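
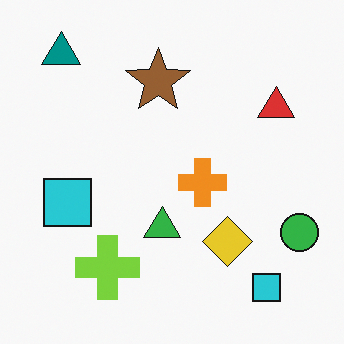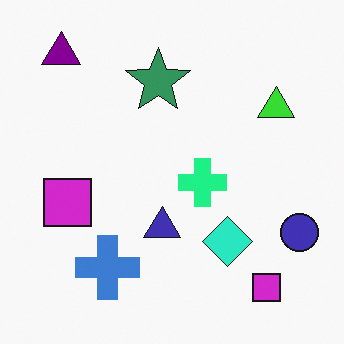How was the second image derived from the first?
The transformation is: hue-shifted noticeably.

Every shape's color has rotated by the same amount around the hue wheel — a uniform hue shift.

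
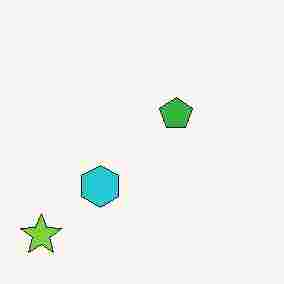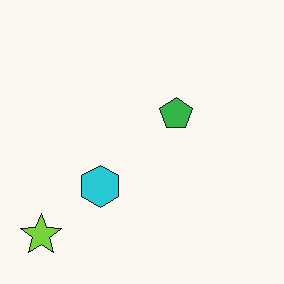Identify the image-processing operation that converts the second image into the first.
The first image is the second heavily JPEG-compressed with obvious blocking artifacts.

Blocky 8×8 compression artifacts appear around shape edges and the flat background shows ringing — characteristic JPEG degradation.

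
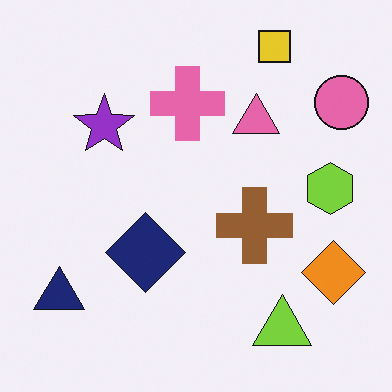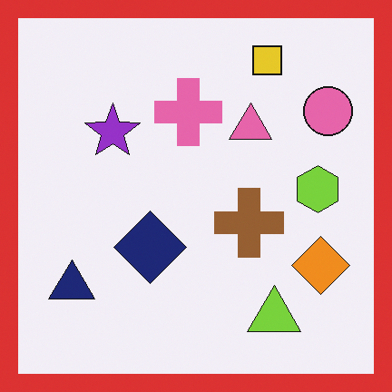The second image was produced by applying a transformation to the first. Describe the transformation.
Framed with a red border.

A solid red frame runs around the edge of the second image, with the content slightly shrunk inside it.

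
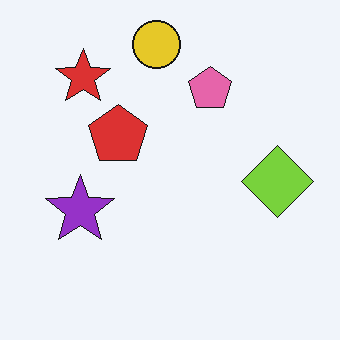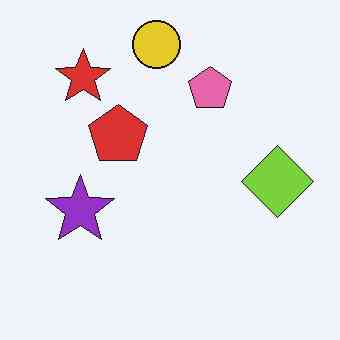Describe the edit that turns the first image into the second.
The transformation is: JPEG-compressed with visible artifacts.

Blocky 8×8 compression artifacts appear around shape edges and the flat background shows ringing — characteristic JPEG degradation.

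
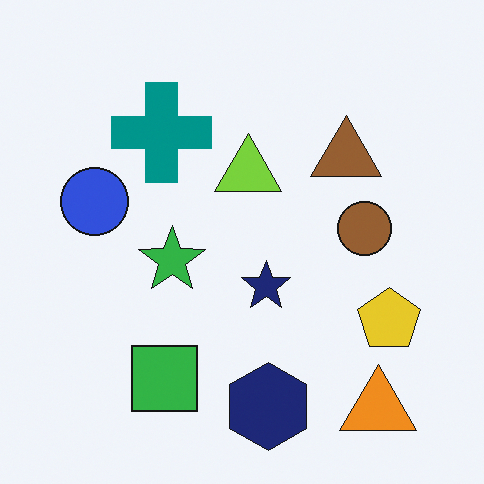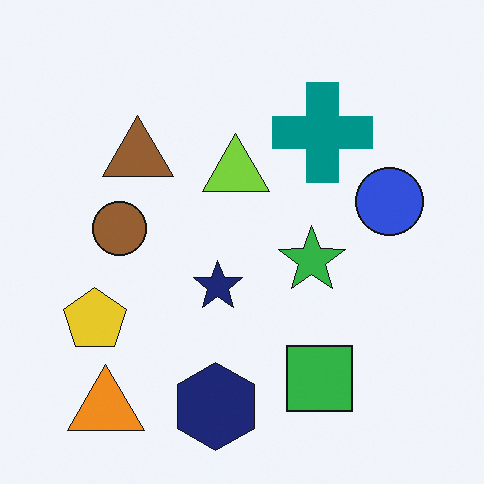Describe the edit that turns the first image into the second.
Flipped horizontally (left ↔ right).

The blue circle is in the left of the first image and the right of the second — shapes on opposite sides of the vertical midline have swapped in a mirror flip.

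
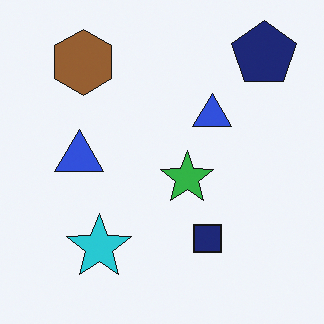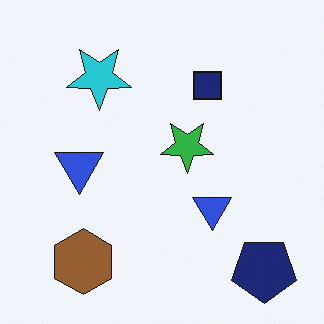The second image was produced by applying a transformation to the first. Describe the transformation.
The second image is the first flipped vertically (top ↔ bottom).

The navy pentagon is in the top-right of the first image and the bottom-right of the second — shapes on opposite sides of the horizontal midline have swapped in a mirror flip.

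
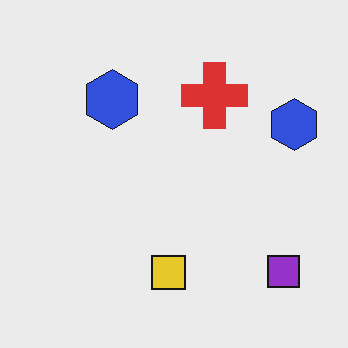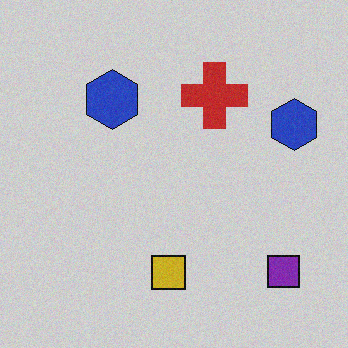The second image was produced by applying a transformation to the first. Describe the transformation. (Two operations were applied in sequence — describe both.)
Degraded with subtle gaussian noise, then slightly darkened.

Random speckle covers the whole image, including the flat background. Every pixel — background and shapes alike — is uniformly darkened.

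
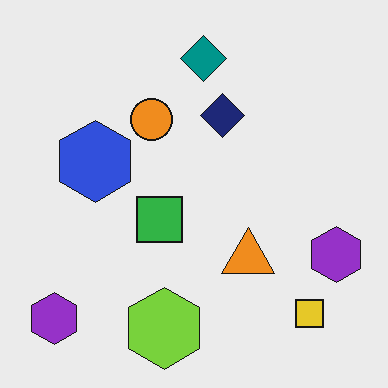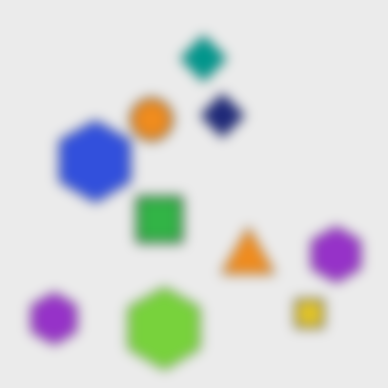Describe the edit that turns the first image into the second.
The second image is the first heavily blurred.

Shape edges and outlines are uniformly softened across the whole image.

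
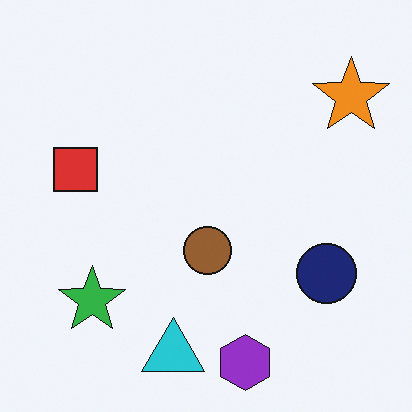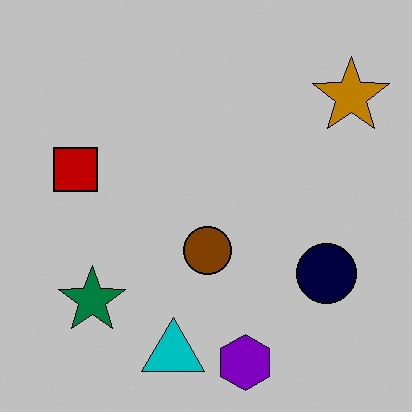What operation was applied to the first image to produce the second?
The transformation is: heavily posterized to just a handful of flat colors.

Each flat color has snapped to a coarser quantized level — most visibly, the near-white background has dropped to a flat grey.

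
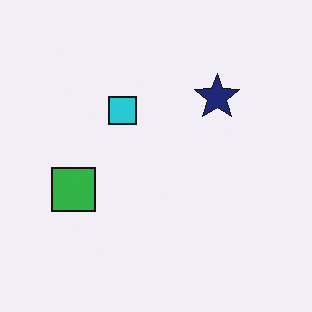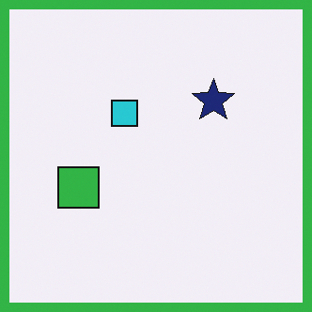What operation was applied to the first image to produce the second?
The transformation is: framed with a green border.

A solid green frame runs around the edge of the second image, with the content slightly shrunk inside it.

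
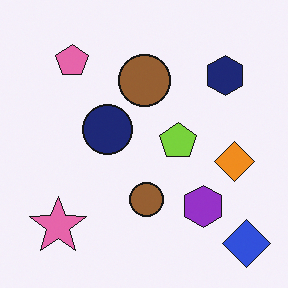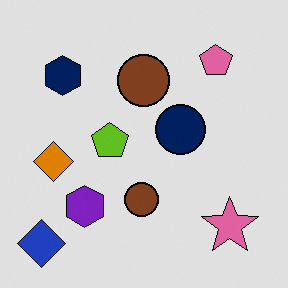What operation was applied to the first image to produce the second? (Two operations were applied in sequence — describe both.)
It was flipped horizontally (left ↔ right), then moderately posterized.

The blue diamond is in the bottom-right of the first image and the bottom-left of the second — shapes on opposite sides of the vertical midline have swapped in a mirror flip. Each flat color has snapped to a coarser quantized level — most visibly, the near-white background has dropped to a flat grey.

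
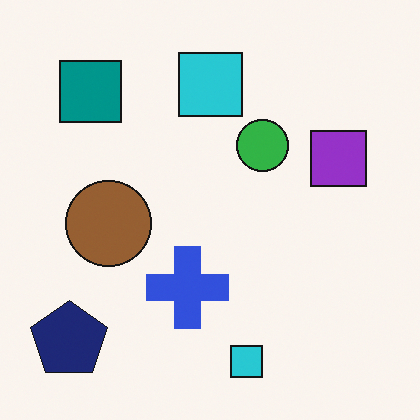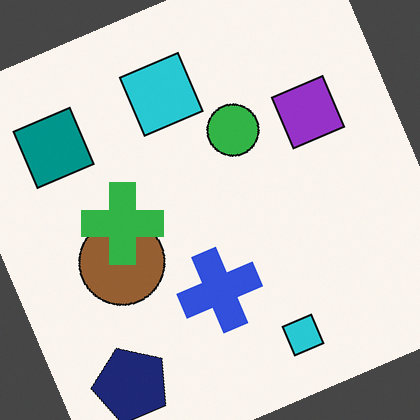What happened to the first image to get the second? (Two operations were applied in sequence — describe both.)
The transformation is: rotated counter-clockwise by a clearly visible amount, then overlaid with an additional green cross.

Every shape is tilted by the same angle and the image corners show triangular fill wedges — a whole-image rotation by a non-right angle. A green cross appears in the second image that is absent from the first.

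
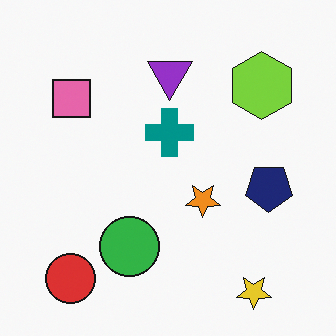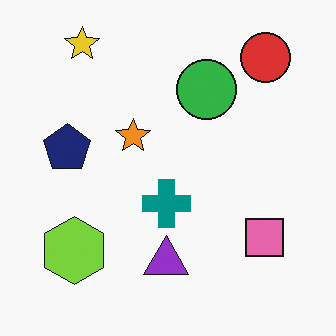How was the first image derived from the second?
The first image is the second rotated 180°.

The yellow star sits in the top-left of the second image and the bottom-right of the first — consistent with a whole-image 180° rotation.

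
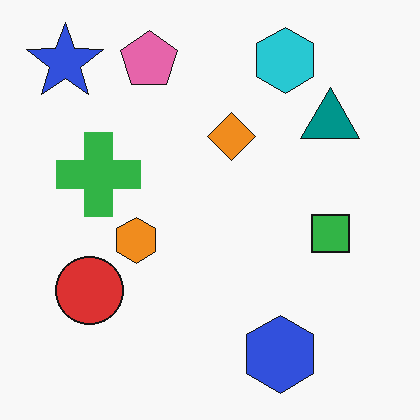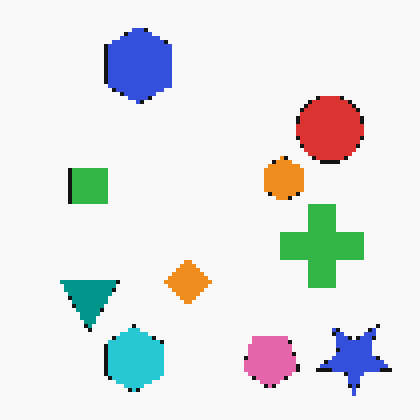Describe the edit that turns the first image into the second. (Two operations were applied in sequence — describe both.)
The second image is the first rotated 180°, then mildly pixelated.

The blue star sits in the top-left of the first image and the bottom-right of the second — consistent with a whole-image 180° rotation. Shapes are reduced to large square blocks; fine edges and outlines are lost — a downscale-then-upscale (mosaic) effect.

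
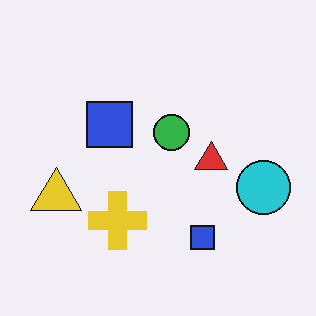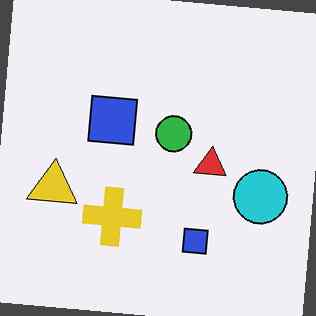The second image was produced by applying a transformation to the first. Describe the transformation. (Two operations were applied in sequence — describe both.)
It was rotated clockwise by a few degrees, then given moderate JPEG compression.

Every shape is tilted by the same angle and the image corners show triangular fill wedges — a whole-image rotation by a non-right angle. Blocky 8×8 compression artifacts appear around shape edges and the flat background shows ringing — characteristic JPEG degradation.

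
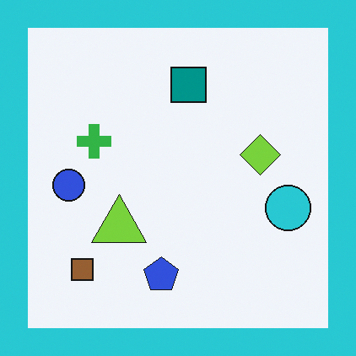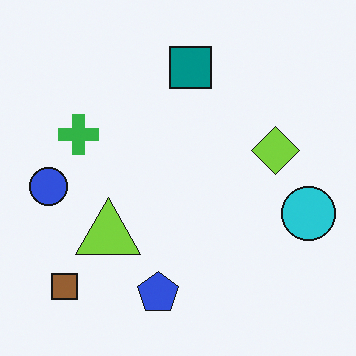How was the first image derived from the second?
This is the original image framed with a cyan border.

A solid cyan frame runs around the edge of the first image, with the content slightly shrunk inside it.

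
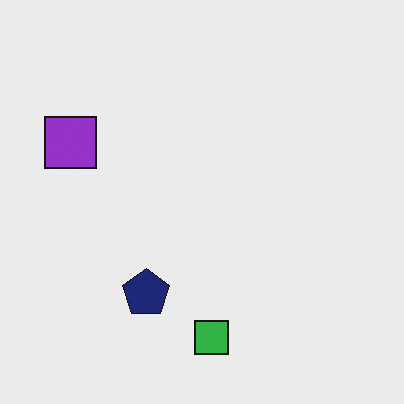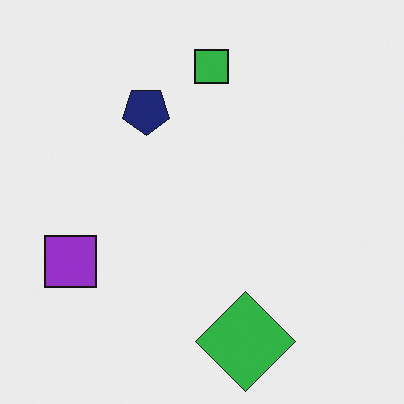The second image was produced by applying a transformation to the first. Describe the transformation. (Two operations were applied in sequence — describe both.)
The transformation is: flipped vertically (top ↔ bottom), then overlaid with an additional green diamond.

The green square is in the bottom of the first image and the top of the second — shapes on opposite sides of the horizontal midline have swapped in a mirror flip. A green diamond appears in the second image that is absent from the first.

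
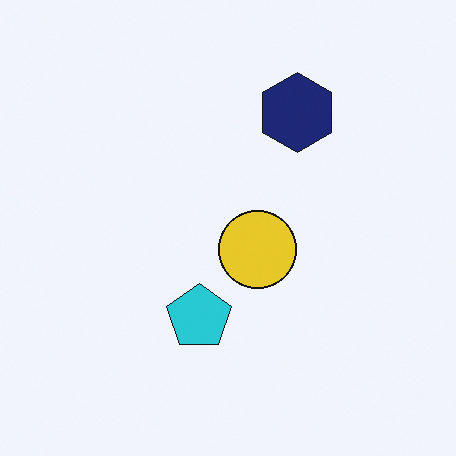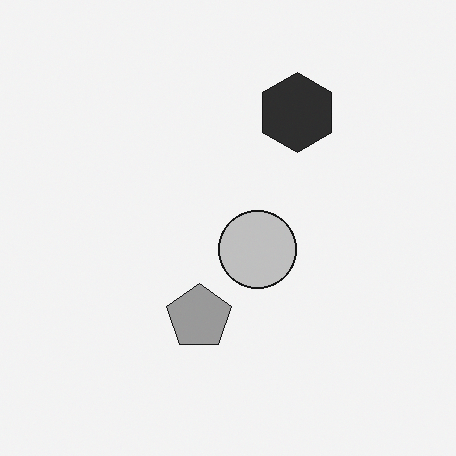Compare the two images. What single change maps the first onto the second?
The image was converted to grayscale.

All color is removed — every shape is now a shade of grey.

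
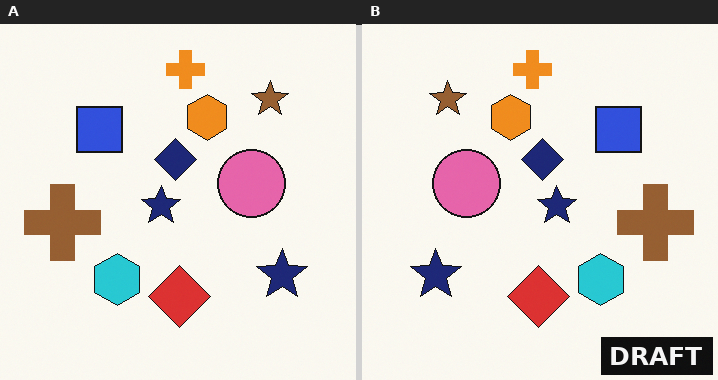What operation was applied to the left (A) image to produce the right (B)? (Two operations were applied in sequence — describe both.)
It was flipped horizontally (left ↔ right), then watermarked with the text "DRAFT" in the lower-right corner.

The brown cross is in the left of the left (A) image and the right of the right (B) — shapes on opposite sides of the vertical midline have swapped in a mirror flip. A dark label reading "DRAFT" appears in the lower-right corner.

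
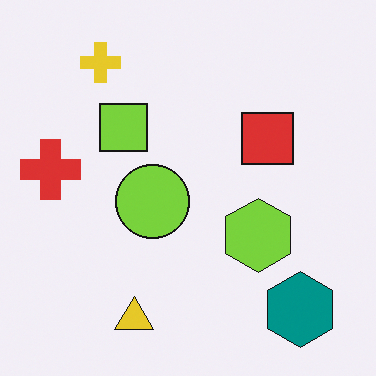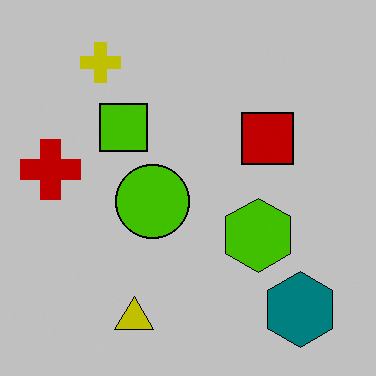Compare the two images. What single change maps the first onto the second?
The image was heavily posterized to just a handful of flat colors.

Each flat color has snapped to a coarser quantized level — most visibly, the near-white background has dropped to a flat grey.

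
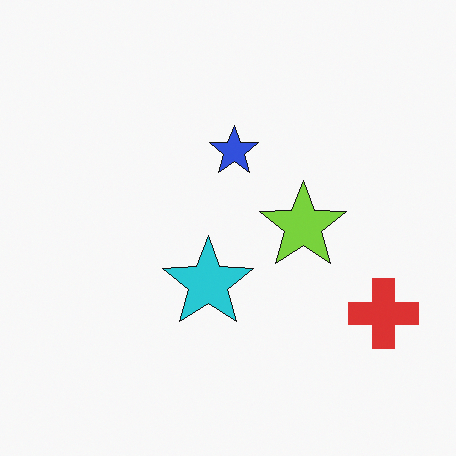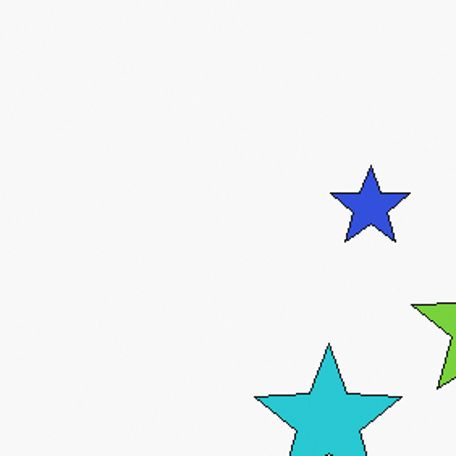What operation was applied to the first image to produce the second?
The image was cropped to a noticeably smaller region and rescaled.

The visible shapes are larger and the field of view is narrower; shapes near the original edges may be partly or wholly outside the frame — a crop-and-rescale.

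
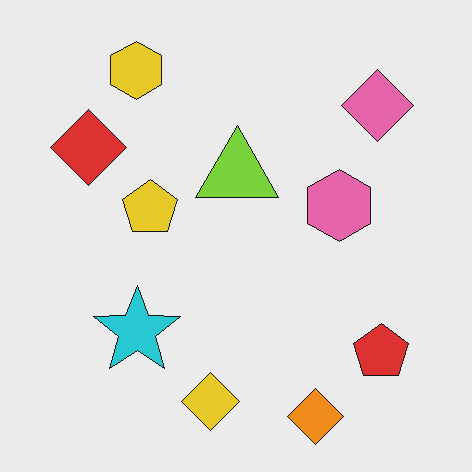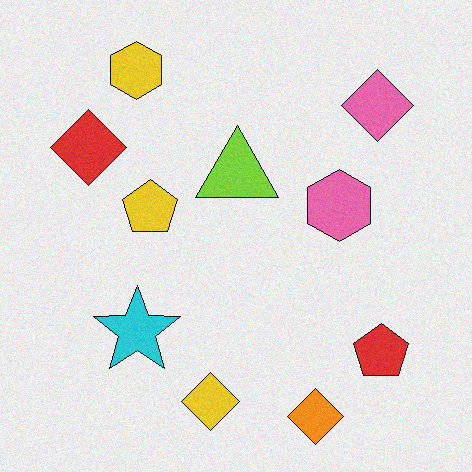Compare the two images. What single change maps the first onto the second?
The transformation is: degraded with subtle gaussian noise.

Random speckle covers the whole image, including the flat background.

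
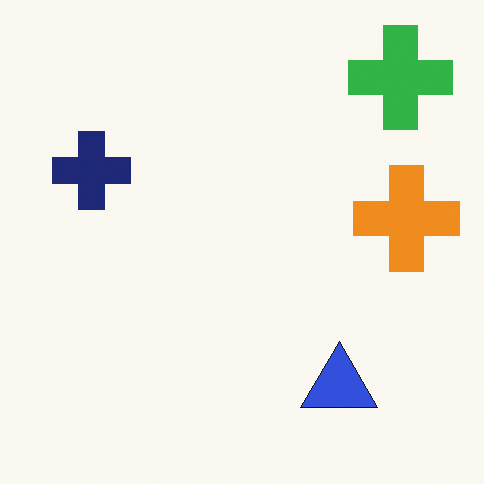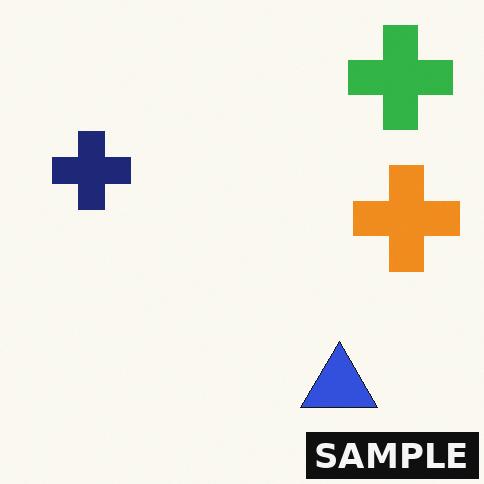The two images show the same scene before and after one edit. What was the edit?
This is the original image watermarked with the text "SAMPLE" in the lower-right corner.

A dark label reading "SAMPLE" appears in the lower-right corner.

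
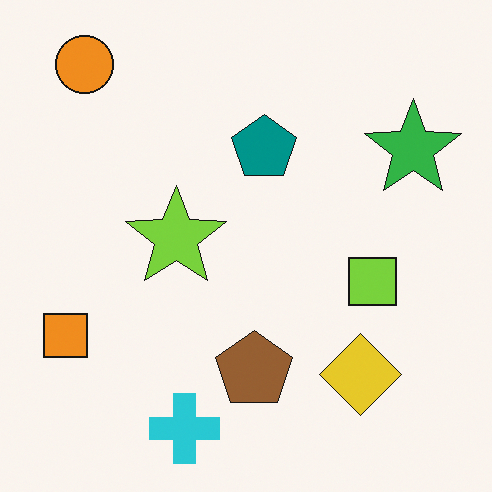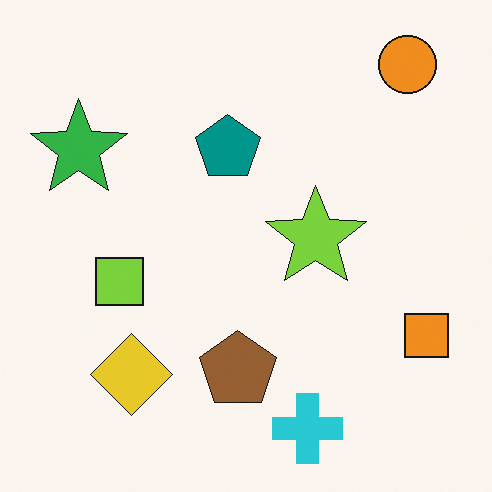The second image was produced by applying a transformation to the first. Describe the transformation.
It was flipped horizontally (left ↔ right).

The orange square is in the bottom-left of the first image and the bottom-right of the second — shapes on opposite sides of the vertical midline have swapped in a mirror flip.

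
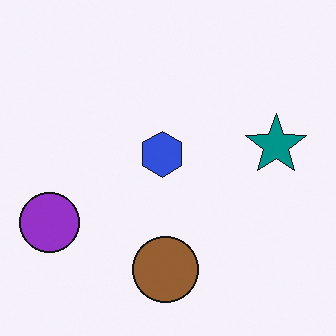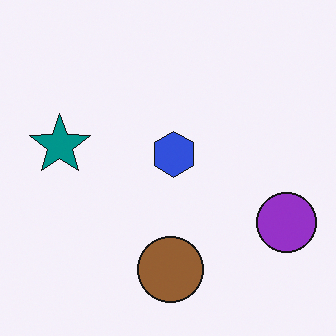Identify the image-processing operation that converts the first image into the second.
The second image is the first flipped horizontally (left ↔ right).

The purple circle is in the left of the first image and the right of the second — shapes on opposite sides of the vertical midline have swapped in a mirror flip.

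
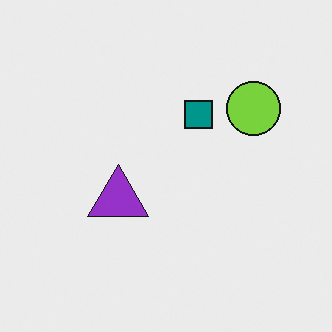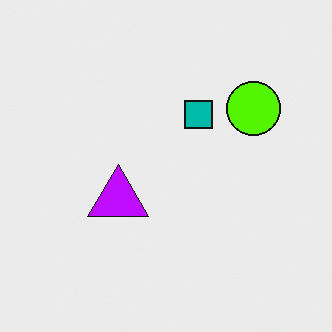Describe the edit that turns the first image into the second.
Heavily oversaturated.

All colors are more vivid — a global saturation change.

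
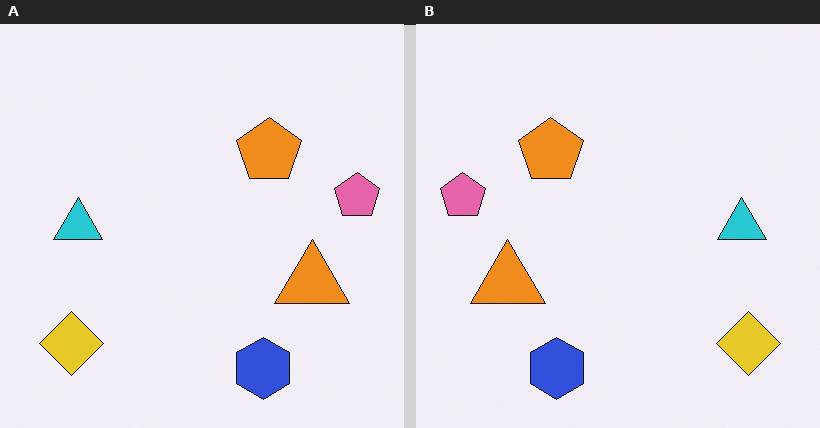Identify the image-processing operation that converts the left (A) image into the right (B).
Flipped horizontally (left ↔ right).

The pink pentagon is in the right of the left (A) image and the left of the right (B) — shapes on opposite sides of the vertical midline have swapped in a mirror flip.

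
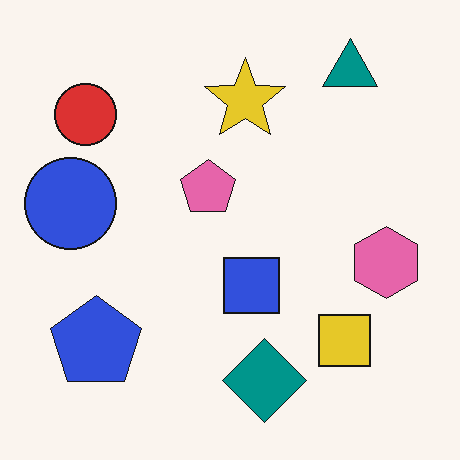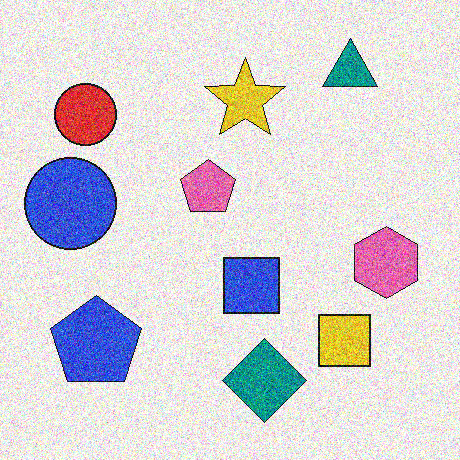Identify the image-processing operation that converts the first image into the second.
Degraded with a thick layer of grain.

Random speckle covers the whole image, including the flat background.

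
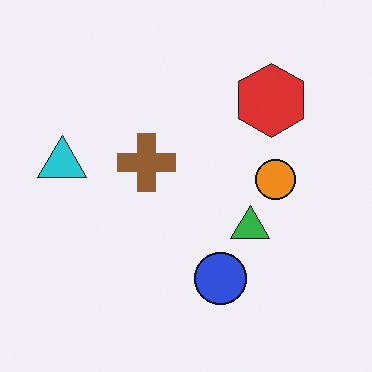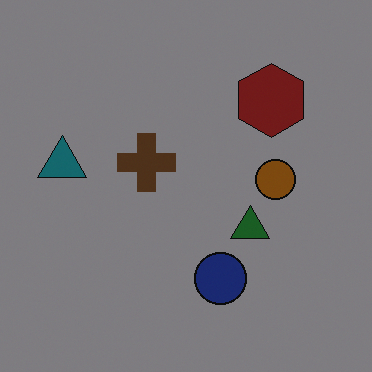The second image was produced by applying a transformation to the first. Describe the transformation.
This is the original image substantially darkened.

Every pixel — background and shapes alike — is uniformly darkened.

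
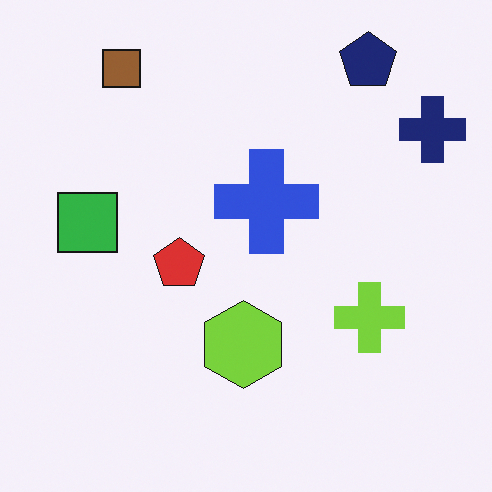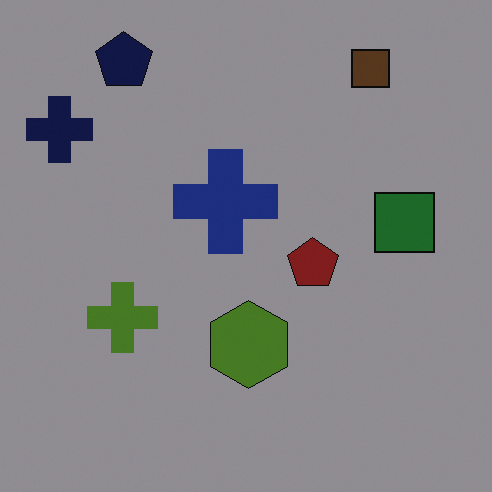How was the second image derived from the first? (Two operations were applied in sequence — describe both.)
The second image is the first noticeably darkened, then flipped horizontally (left ↔ right).

Every pixel — background and shapes alike — is uniformly darkened. The navy cross is in the top-right of the first image and the top-left of the second — shapes on opposite sides of the vertical midline have swapped in a mirror flip.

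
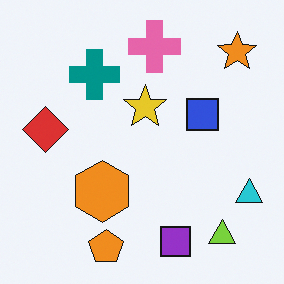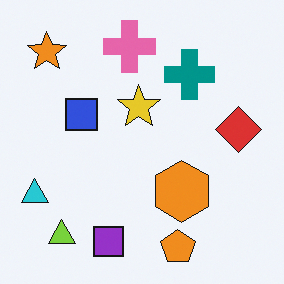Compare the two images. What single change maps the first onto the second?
The second image is the first flipped horizontally (left ↔ right).

The cyan triangle is in the bottom-right of the first image and the bottom-left of the second — shapes on opposite sides of the vertical midline have swapped in a mirror flip.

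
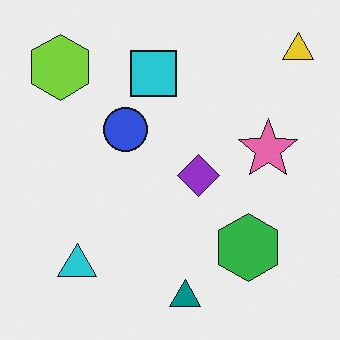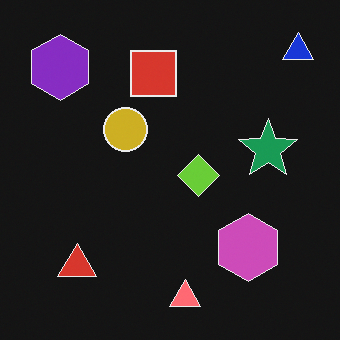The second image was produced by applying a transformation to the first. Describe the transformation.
It was color-inverted (negative).

The light background has become dark and every shape's color is its complement — a photographic negative.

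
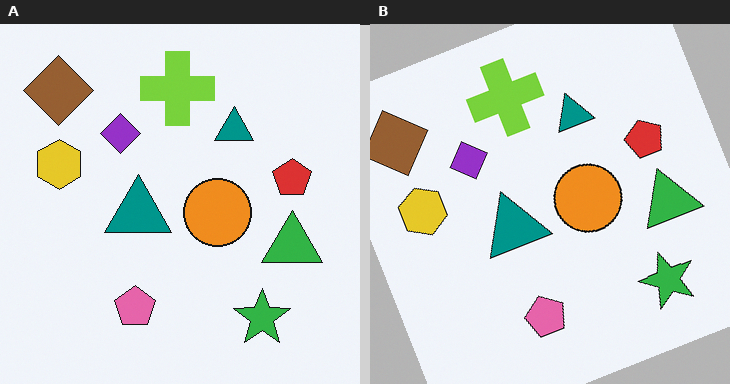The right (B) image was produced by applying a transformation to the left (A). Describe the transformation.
This is the original image rotated counter-clockwise by a moderate amount.

Every shape is tilted by the same angle and the image corners show triangular fill wedges — a whole-image rotation by a non-right angle.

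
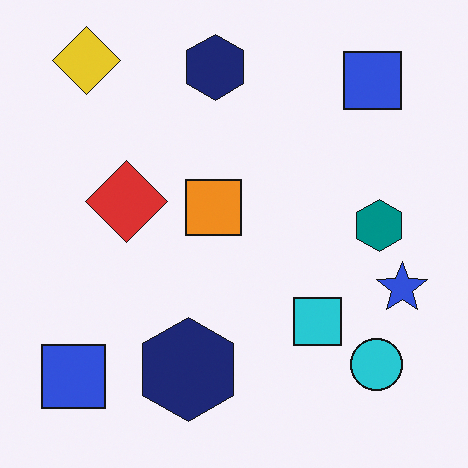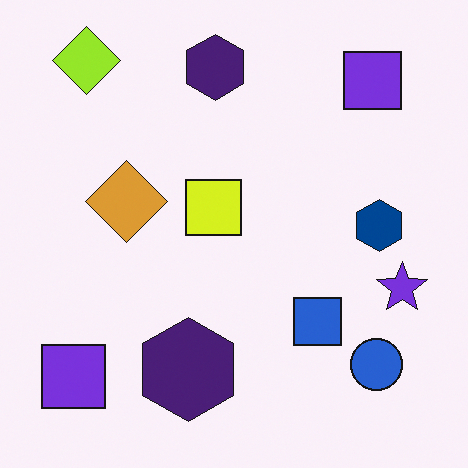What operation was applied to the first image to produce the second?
It was hue-shifted slightly.

Every shape's color has rotated by the same amount around the hue wheel — a uniform hue shift.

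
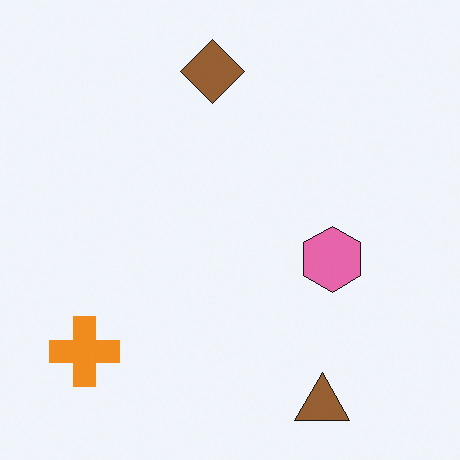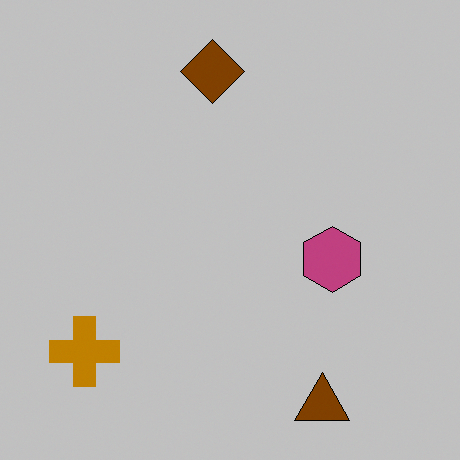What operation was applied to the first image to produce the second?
The second image is the first heavily posterized to just a handful of flat colors.

Each flat color has snapped to a coarser quantized level — most visibly, the near-white background has dropped to a flat grey.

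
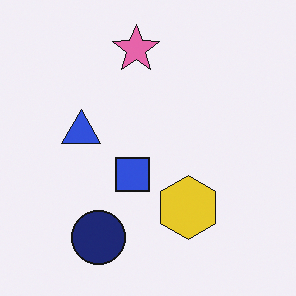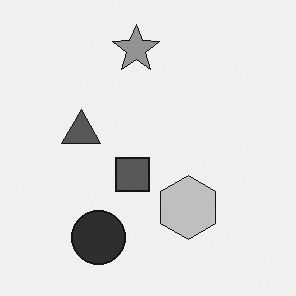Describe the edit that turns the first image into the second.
The image was converted to grayscale.

All color is removed — every shape is now a shade of grey.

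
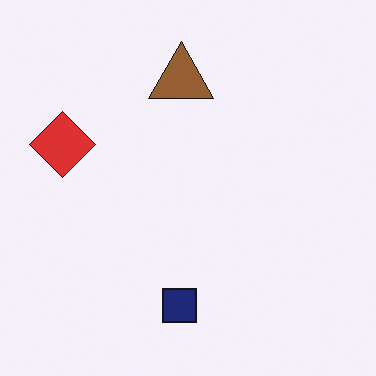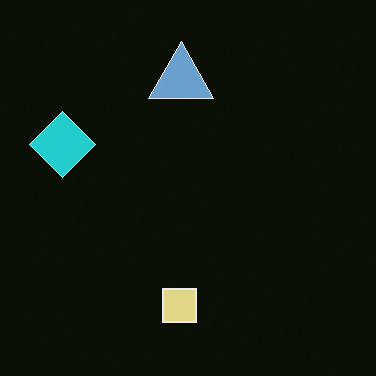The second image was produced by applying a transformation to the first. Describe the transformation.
The transformation is: color-inverted (negative).

The light background has become dark and every shape's color is its complement — a photographic negative.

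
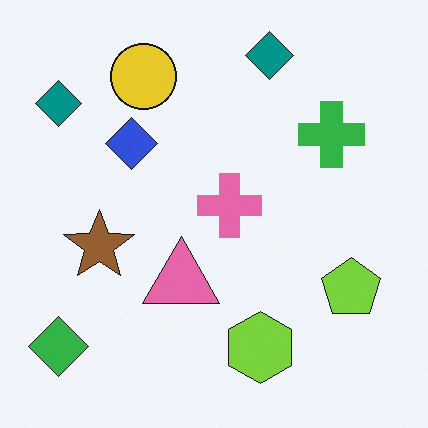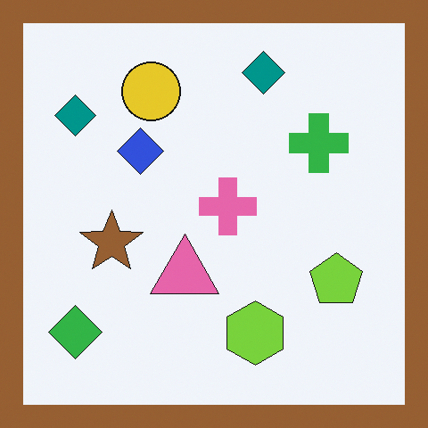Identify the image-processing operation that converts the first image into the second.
The image was framed with a brown border.

A solid brown frame runs around the edge of the second image, with the content slightly shrunk inside it.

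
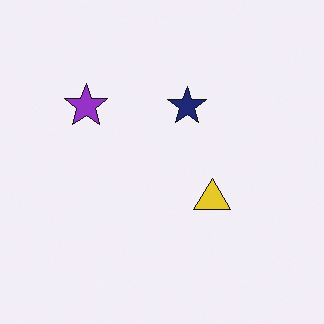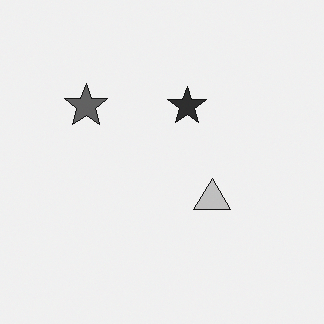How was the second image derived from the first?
It was converted to grayscale.

All color is removed — every shape is now a shade of grey.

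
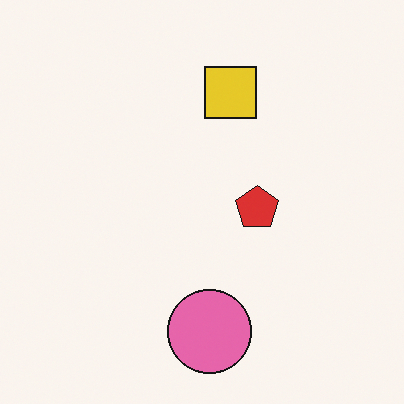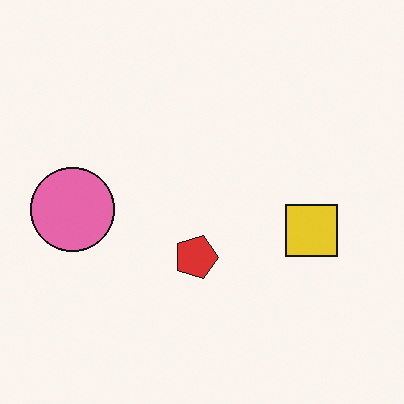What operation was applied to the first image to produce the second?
The image was rotated 90° clockwise.

The pink circle sits in the bottom of the first image and the left of the second — consistent with a whole-image 90° clockwise rotation.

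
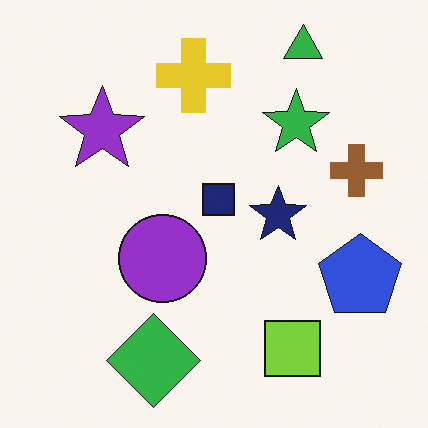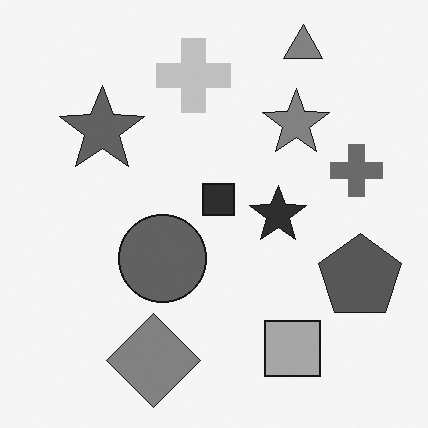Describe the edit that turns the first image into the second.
It was converted to grayscale.

All color is removed — every shape is now a shade of grey.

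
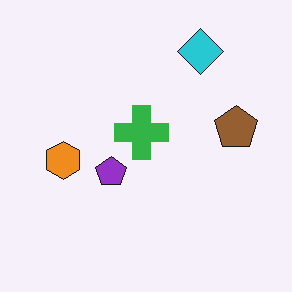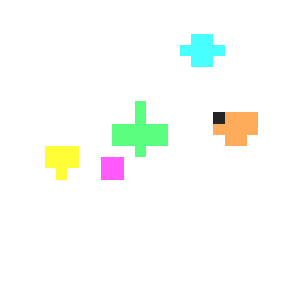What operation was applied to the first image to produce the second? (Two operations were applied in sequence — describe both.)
Brightened a lot, then heavily pixelated into large blocks.

Every pixel — background and shapes alike — is uniformly brightened. Shapes are reduced to large square blocks; fine edges and outlines are lost — a downscale-then-upscale (mosaic) effect.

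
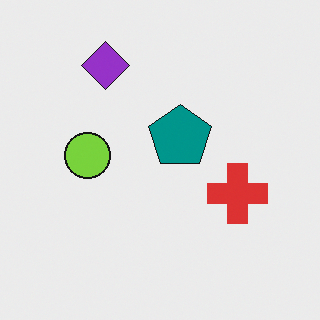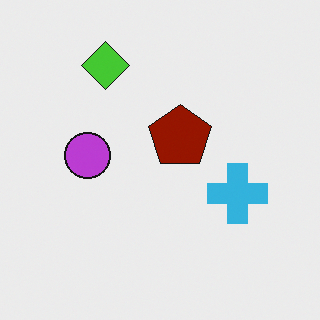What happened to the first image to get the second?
Hue-shifted through roughly half the color wheel.

Every shape's color has rotated by the same amount around the hue wheel — a uniform hue shift.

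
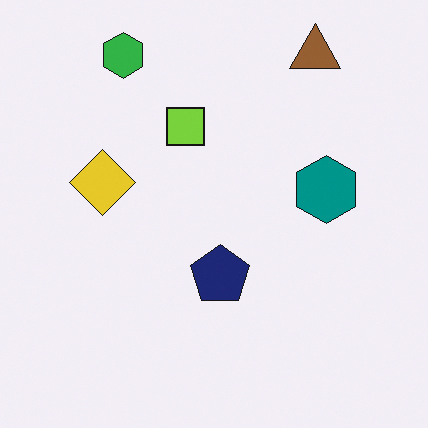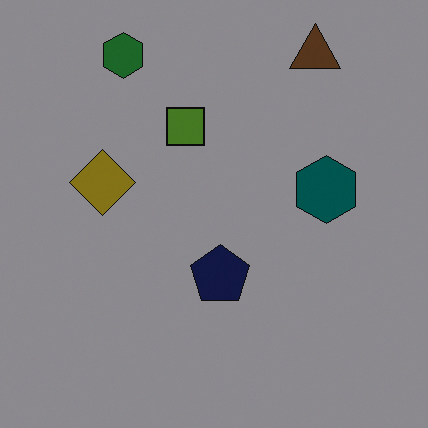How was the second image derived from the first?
The transformation is: darkened a lot.

Every pixel — background and shapes alike — is uniformly darkened.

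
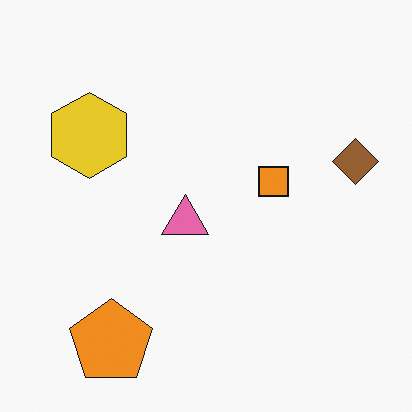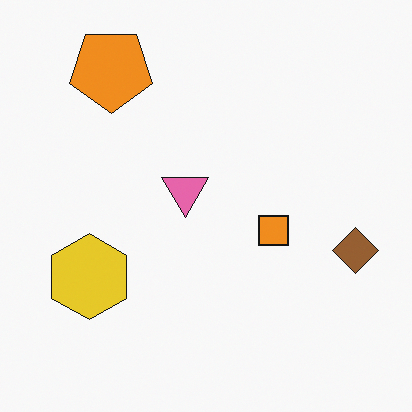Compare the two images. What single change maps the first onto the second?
The transformation is: flipped vertically (top ↔ bottom).

The orange pentagon is in the bottom-left of the first image and the top-left of the second — shapes on opposite sides of the horizontal midline have swapped in a mirror flip.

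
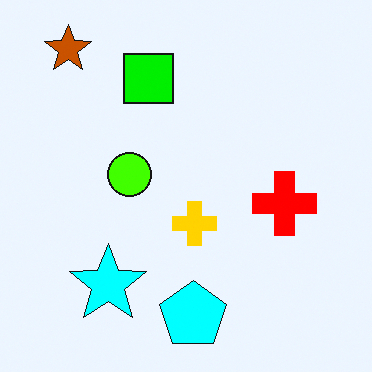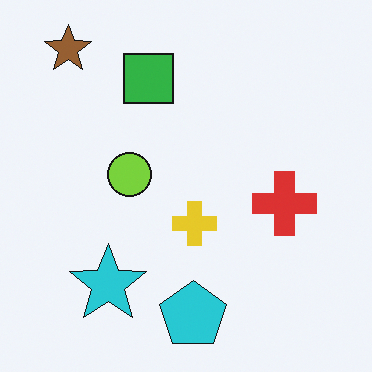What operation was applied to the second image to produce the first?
The transformation is: heavily oversaturated.

All colors are more vivid — a global saturation change.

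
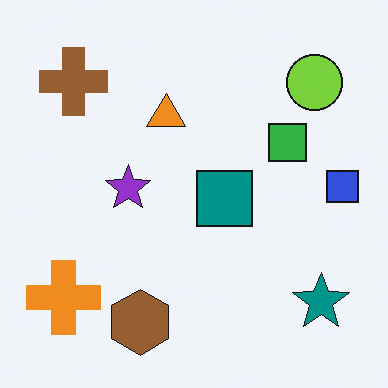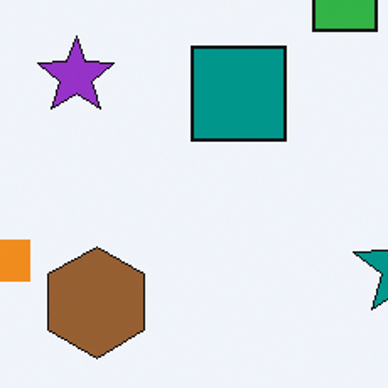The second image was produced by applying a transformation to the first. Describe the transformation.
The second image is the first cropped tightly and scaled back up.

The visible shapes are larger and the field of view is narrower; shapes near the original edges may be partly or wholly outside the frame — a crop-and-rescale.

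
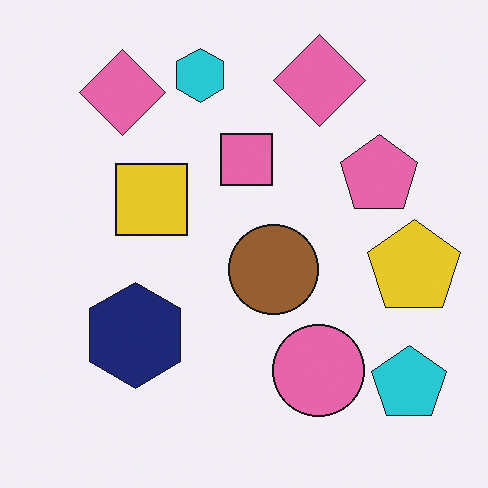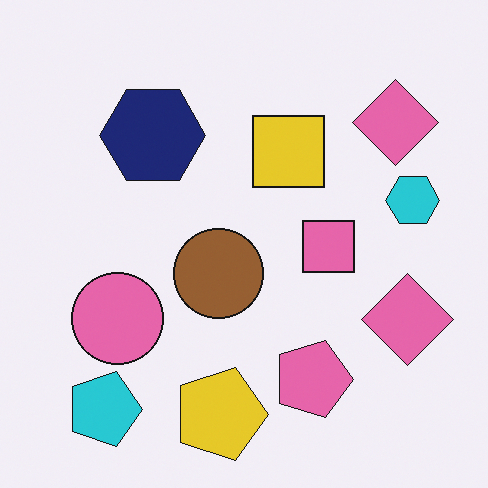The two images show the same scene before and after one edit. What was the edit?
This is the original image rotated 90° clockwise.

The cyan pentagon sits in the bottom-right of the first image and the bottom-left of the second — consistent with a whole-image 90° clockwise rotation.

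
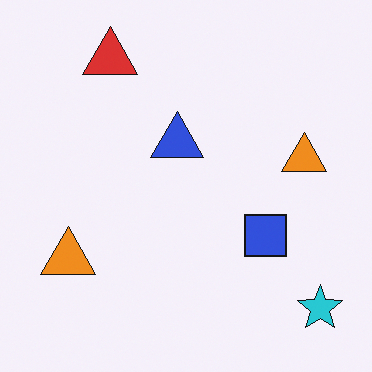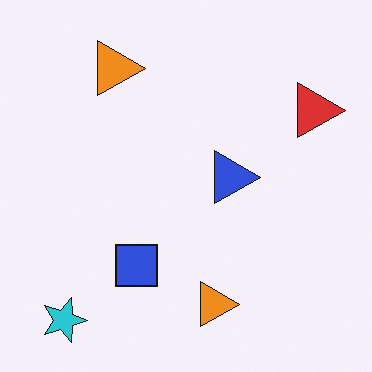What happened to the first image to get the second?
It was rotated 90° clockwise.

The cyan star sits in the bottom-right of the first image and the bottom-left of the second — consistent with a whole-image 90° clockwise rotation.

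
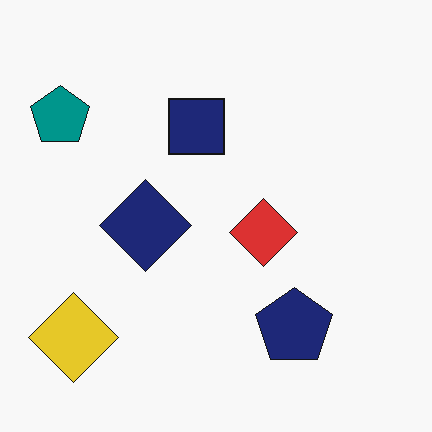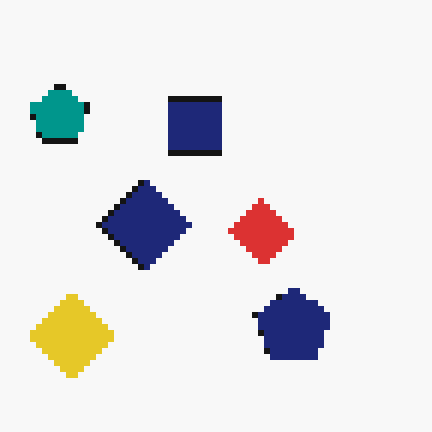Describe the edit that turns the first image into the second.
The image was moderately pixelated.

Shapes are reduced to large square blocks; fine edges and outlines are lost — a downscale-then-upscale (mosaic) effect.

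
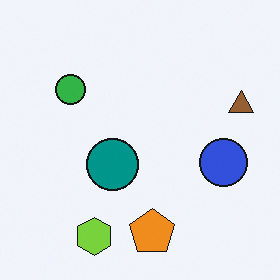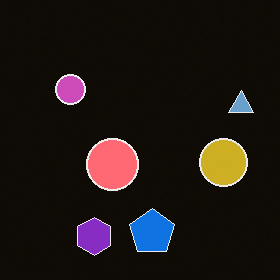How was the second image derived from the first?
This is the original image color-inverted (negative).

The light background has become dark and every shape's color is its complement — a photographic negative.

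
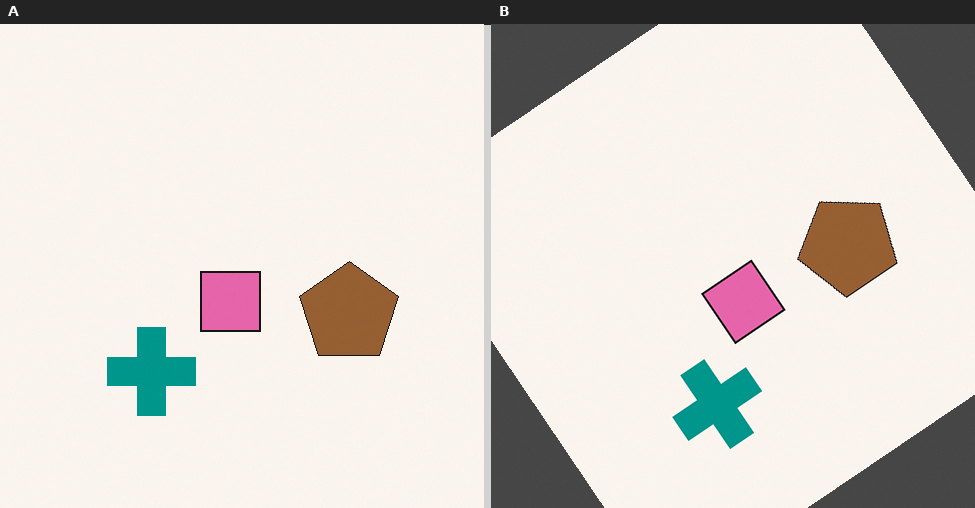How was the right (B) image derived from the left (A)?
The right (B) image is the left (A) rotated counter-clockwise by a large amount — several tens of degrees.

Every shape is tilted by the same angle and the image corners show triangular fill wedges — a whole-image rotation by a non-right angle.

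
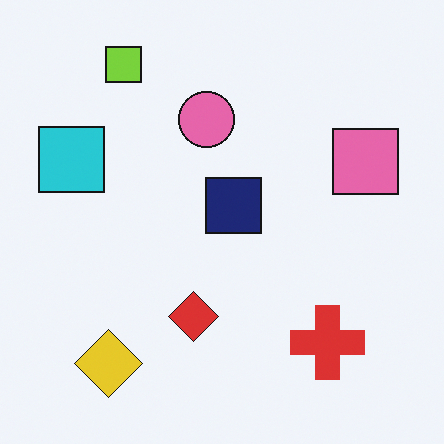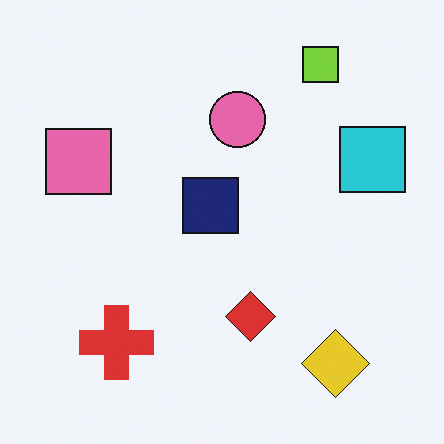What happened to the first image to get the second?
The second image is the first flipped horizontally (left ↔ right).

The cyan square is in the left of the first image and the right of the second — shapes on opposite sides of the vertical midline have swapped in a mirror flip.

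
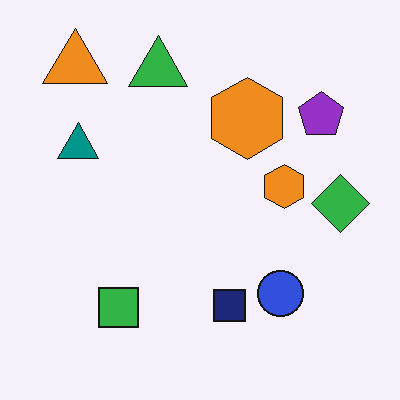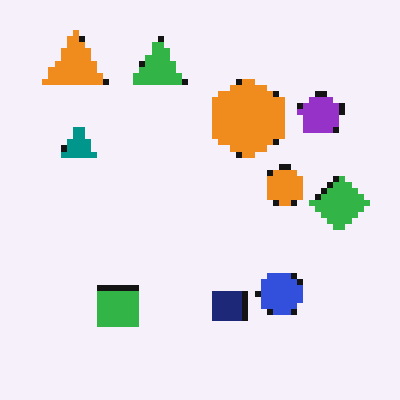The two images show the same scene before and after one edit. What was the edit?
Moderately pixelated.

Shapes are reduced to large square blocks; fine edges and outlines are lost — a downscale-then-upscale (mosaic) effect.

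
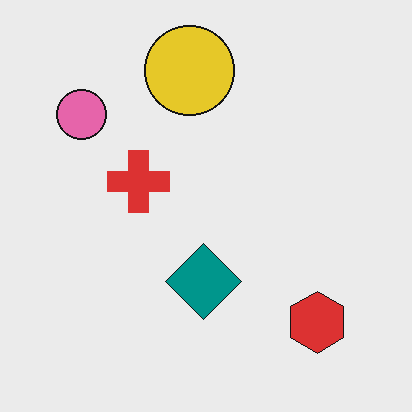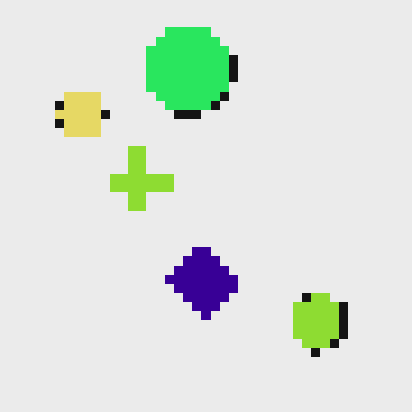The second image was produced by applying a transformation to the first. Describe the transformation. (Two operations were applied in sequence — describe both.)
Hue-shifted by a moderate amount, then heavily pixelated into large blocks.

Every shape's color has rotated by the same amount around the hue wheel — a uniform hue shift. Shapes are reduced to large square blocks; fine edges and outlines are lost — a downscale-then-upscale (mosaic) effect.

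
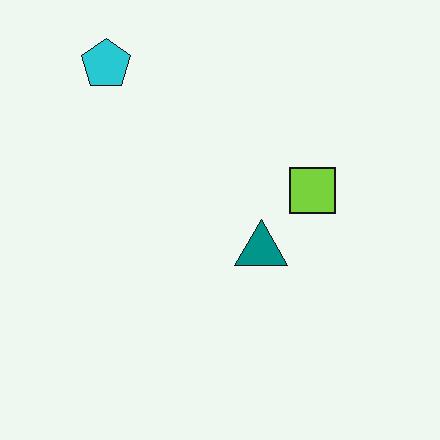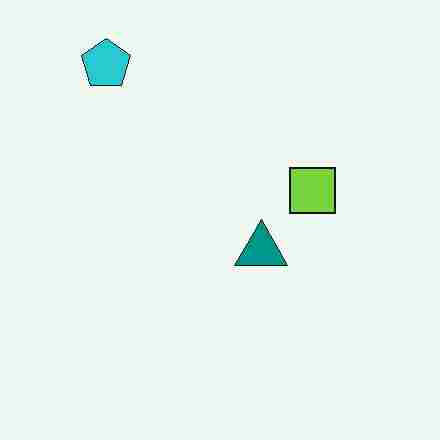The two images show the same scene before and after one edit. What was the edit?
This is the original image degraded with heavy JPEG compression.

Blocky 8×8 compression artifacts appear around shape edges and the flat background shows ringing — characteristic JPEG degradation.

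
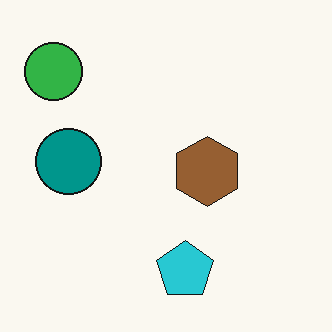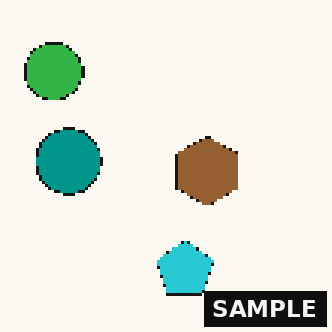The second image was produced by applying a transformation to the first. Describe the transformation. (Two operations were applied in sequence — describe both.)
This is the original image mildly pixelated, then watermarked with the text "SAMPLE" in the lower-right corner.

Shapes are reduced to large square blocks; fine edges and outlines are lost — a downscale-then-upscale (mosaic) effect. A dark label reading "SAMPLE" appears in the lower-right corner.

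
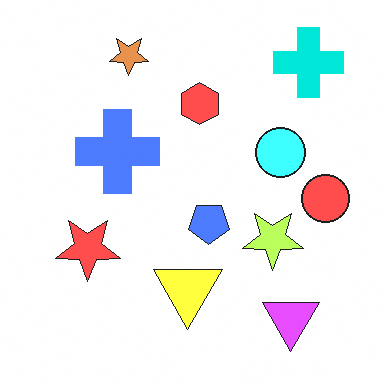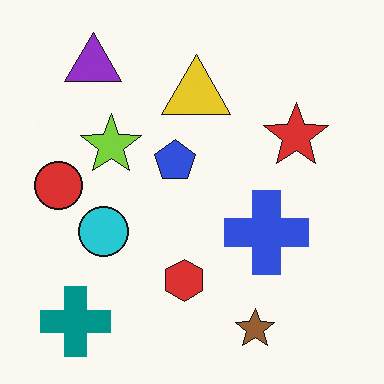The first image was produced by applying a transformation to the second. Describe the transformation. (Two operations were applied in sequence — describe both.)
The first image is the second rotated 180°, then substantially brightened.

The teal cross sits in the bottom-left of the second image and the top-right of the first — consistent with a whole-image 180° rotation. Every pixel — background and shapes alike — is uniformly brightened.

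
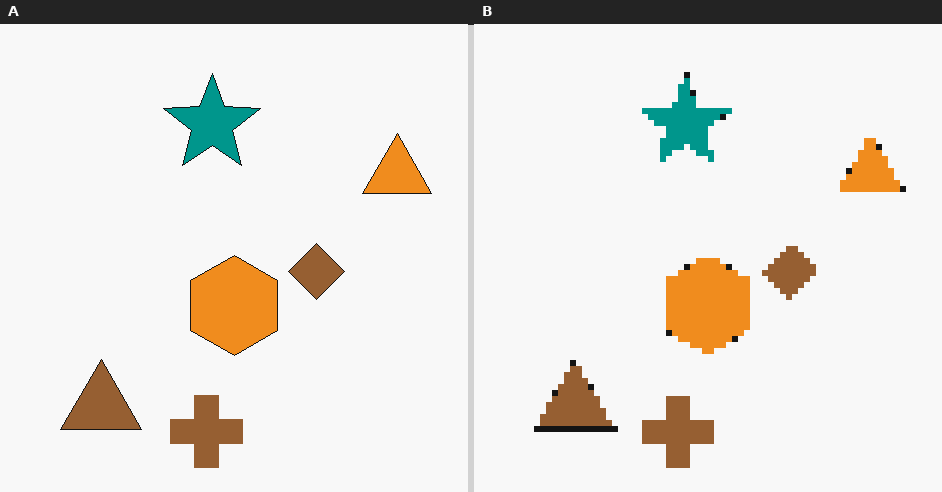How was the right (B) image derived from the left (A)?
It was moderately pixelated.

Shapes are reduced to large square blocks; fine edges and outlines are lost — a downscale-then-upscale (mosaic) effect.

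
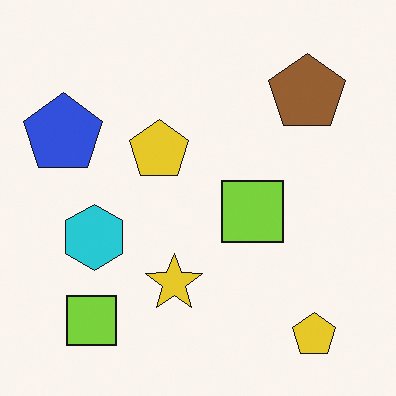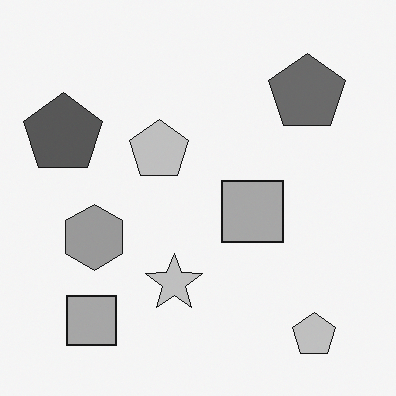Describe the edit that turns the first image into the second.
This is the original image converted to grayscale.

All color is removed — every shape is now a shade of grey.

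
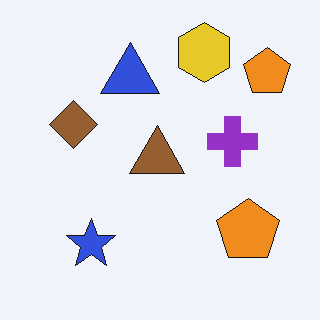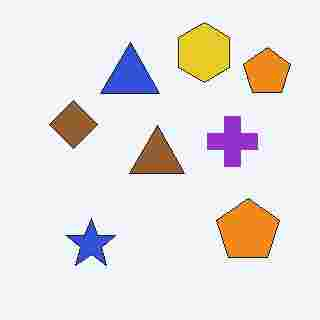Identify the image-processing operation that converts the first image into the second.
The image was degraded with heavy JPEG compression.

Blocky 8×8 compression artifacts appear around shape edges and the flat background shows ringing — characteristic JPEG degradation.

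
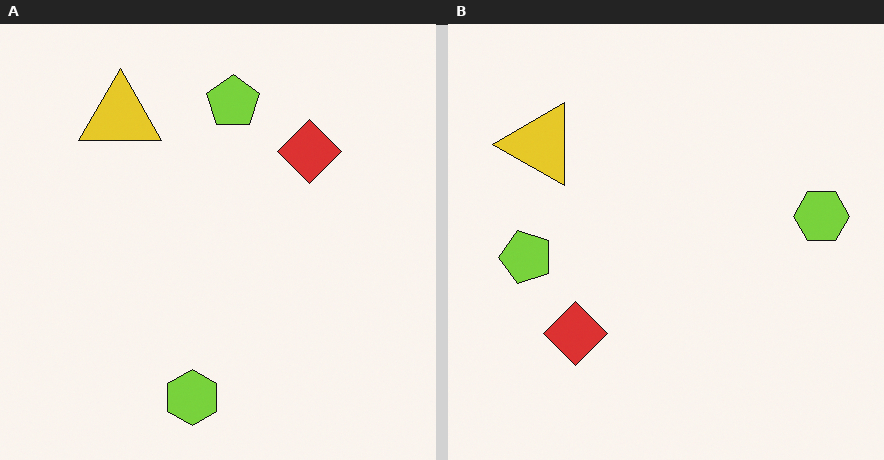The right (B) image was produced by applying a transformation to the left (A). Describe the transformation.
The right (B) image is the left (A) transposed (reflected across the top-left ↔ bottom-right diagonal).

Shapes have swapped their row and column positions — what was in the top-right is now in the bottom-left — a diagonal reflection.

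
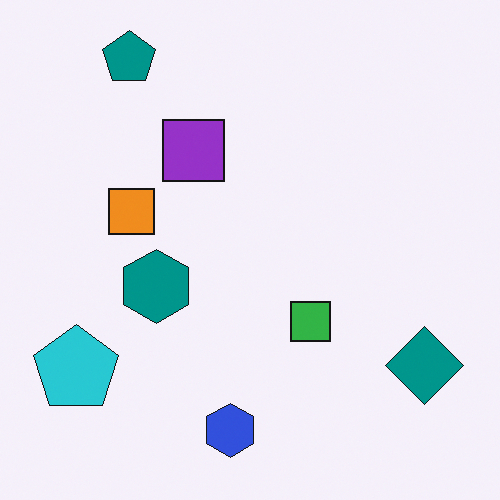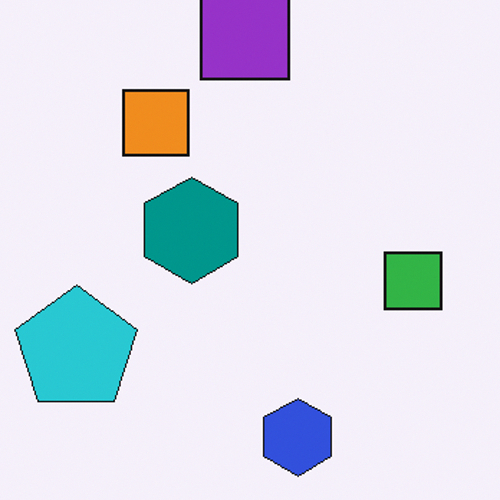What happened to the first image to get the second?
The transformation is: cropped slightly and scaled back up.

The visible shapes are larger and the field of view is narrower; shapes near the original edges may be partly or wholly outside the frame — a crop-and-rescale.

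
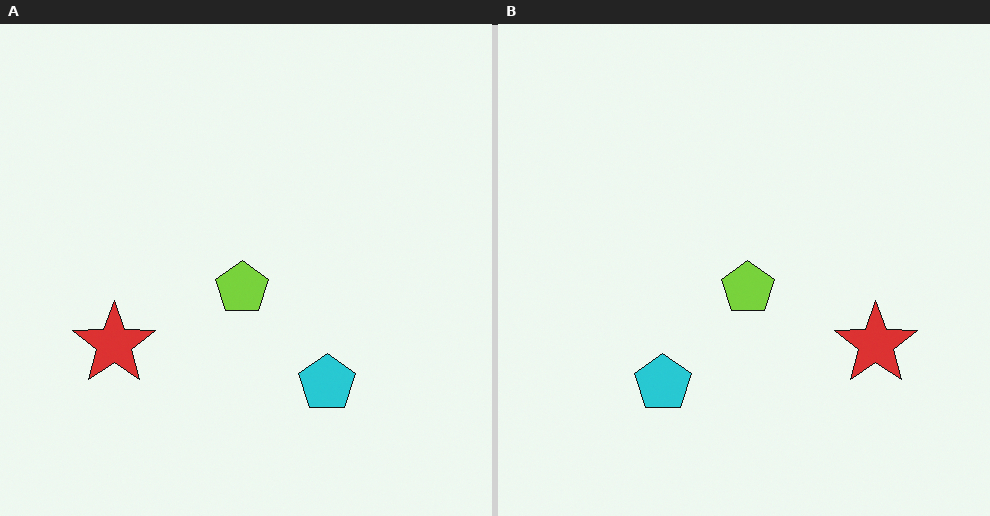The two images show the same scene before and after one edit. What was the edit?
This is the original image flipped horizontally (left ↔ right).

The red star is in the left of the left (A) image and the right of the right (B) — shapes on opposite sides of the vertical midline have swapped in a mirror flip.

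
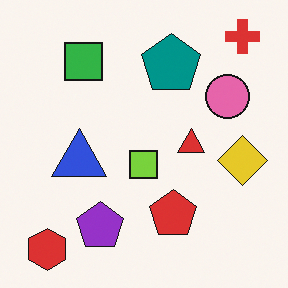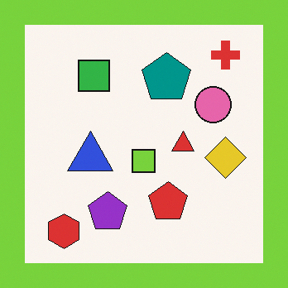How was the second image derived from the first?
The transformation is: framed with a lime border.

A solid lime frame runs around the edge of the second image, with the content slightly shrunk inside it.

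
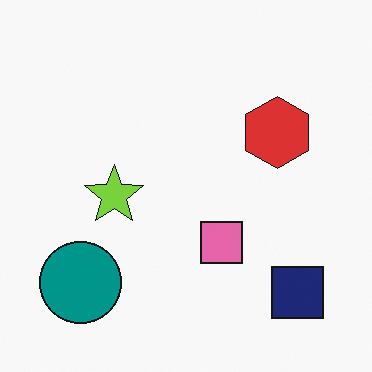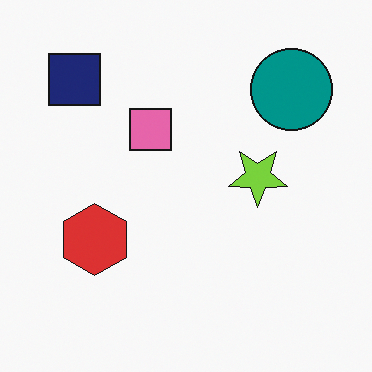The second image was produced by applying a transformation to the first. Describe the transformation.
Rotated 180°.

The navy square sits in the bottom-right of the first image and the top-left of the second — consistent with a whole-image 180° rotation.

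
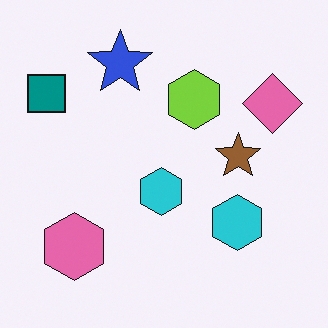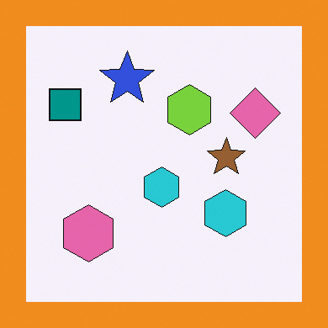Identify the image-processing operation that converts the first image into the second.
The transformation is: framed with a orange border.

A solid orange frame runs around the edge of the second image, with the content slightly shrunk inside it.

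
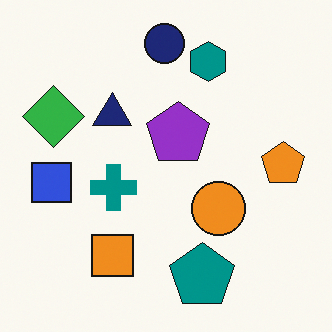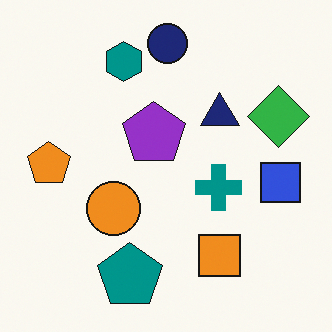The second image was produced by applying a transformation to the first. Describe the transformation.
The image was flipped horizontally (left ↔ right).

The orange pentagon is in the right of the first image and the left of the second — shapes on opposite sides of the vertical midline have swapped in a mirror flip.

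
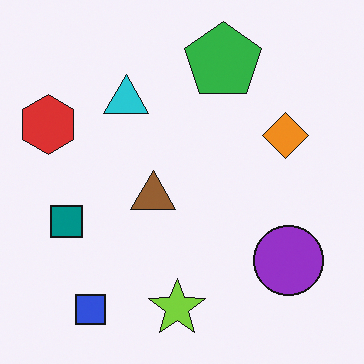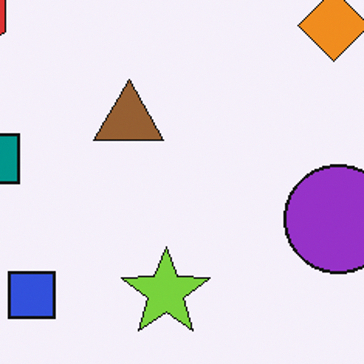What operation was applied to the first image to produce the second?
It was cropped slightly and scaled back up.

The visible shapes are larger and the field of view is narrower; shapes near the original edges may be partly or wholly outside the frame — a crop-and-rescale.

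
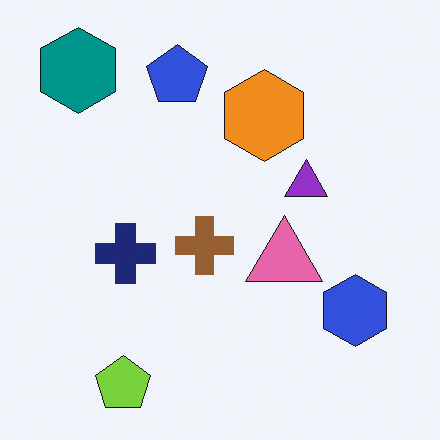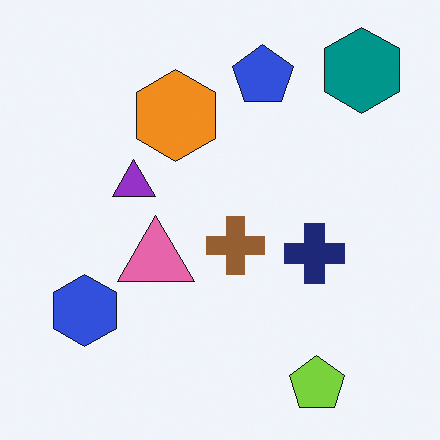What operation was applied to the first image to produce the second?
Flipped horizontally (left ↔ right).

The teal hexagon is in the top-left of the first image and the top-right of the second — shapes on opposite sides of the vertical midline have swapped in a mirror flip.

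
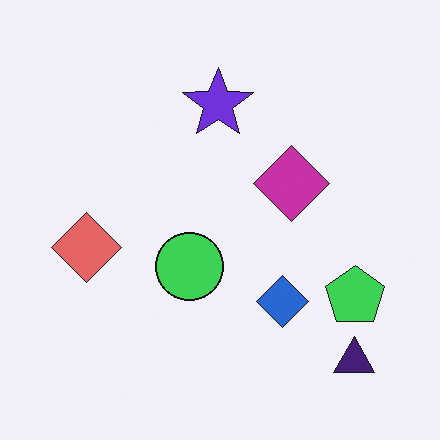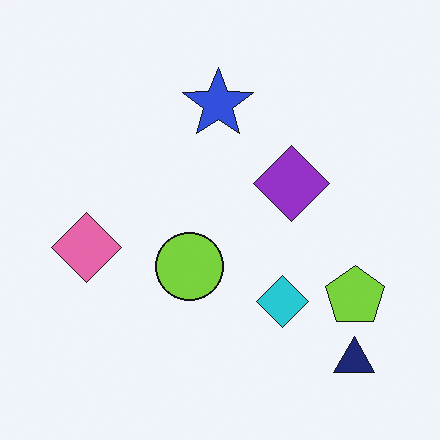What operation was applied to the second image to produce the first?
Hue-shifted slightly.

Every shape's color has rotated by the same amount around the hue wheel — a uniform hue shift.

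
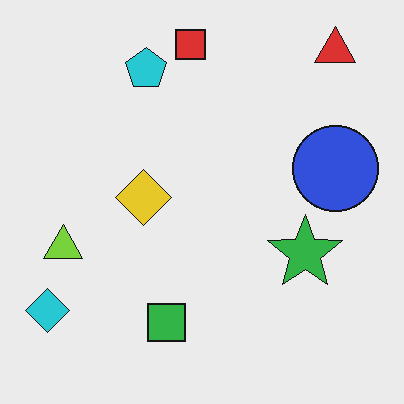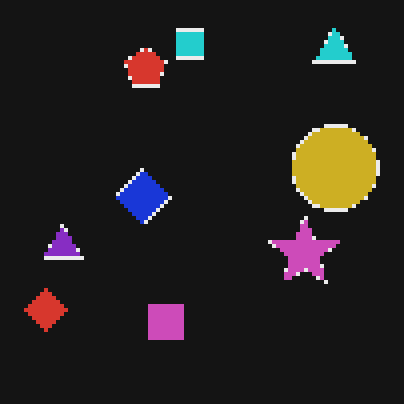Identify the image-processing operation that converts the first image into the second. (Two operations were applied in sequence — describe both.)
The second image is the first color-inverted (negative), then mildly pixelated.

The light background has become dark and every shape's color is its complement — a photographic negative. Shapes are reduced to large square blocks; fine edges and outlines are lost — a downscale-then-upscale (mosaic) effect.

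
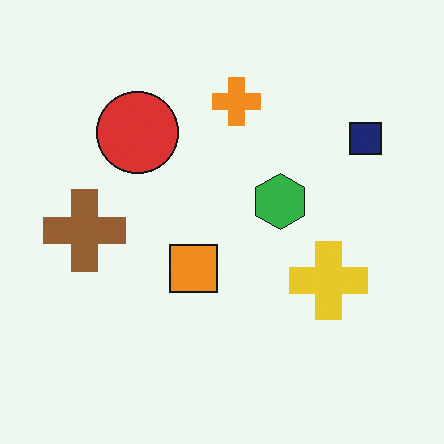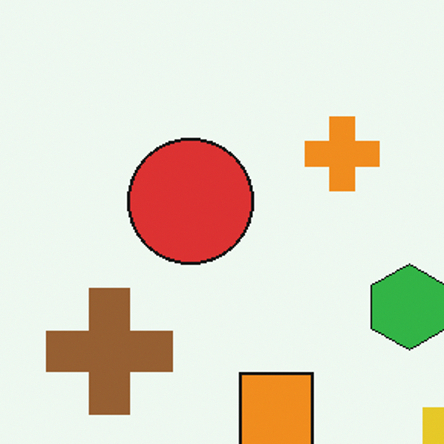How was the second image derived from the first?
Cropped to a modestly smaller region and rescaled.

The visible shapes are larger and the field of view is narrower; shapes near the original edges may be partly or wholly outside the frame — a crop-and-rescale.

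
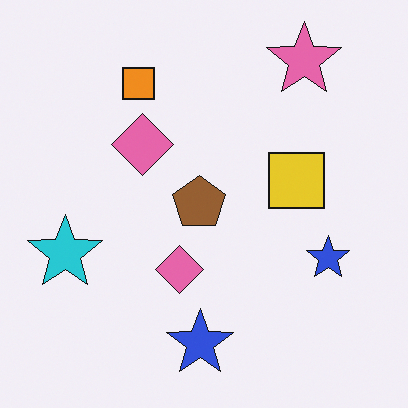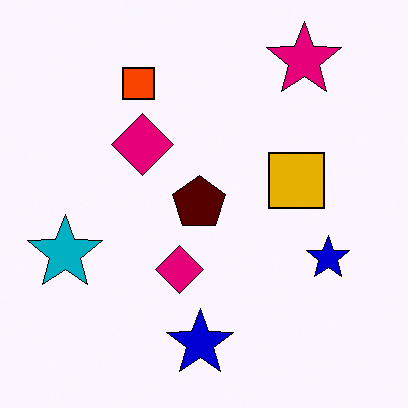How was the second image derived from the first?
The second image is the first given much higher contrast.

Tones are pushed away from mid-grey across the whole image — a global contrast change.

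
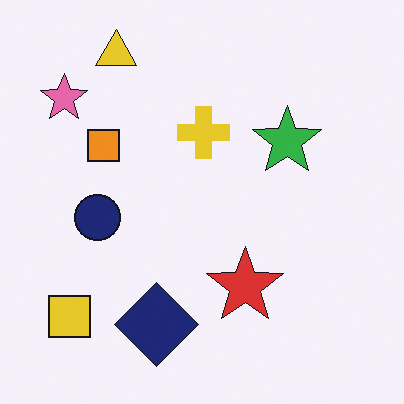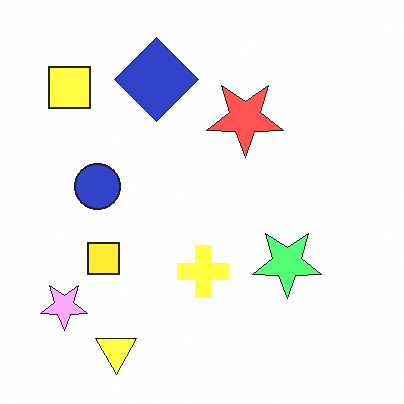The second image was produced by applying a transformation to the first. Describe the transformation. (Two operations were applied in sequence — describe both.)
The second image is the first flipped vertically (top ↔ bottom), then noticeably brightened.

The yellow triangle is in the top-left of the first image and the bottom-left of the second — shapes on opposite sides of the horizontal midline have swapped in a mirror flip. Every pixel — background and shapes alike — is uniformly brightened.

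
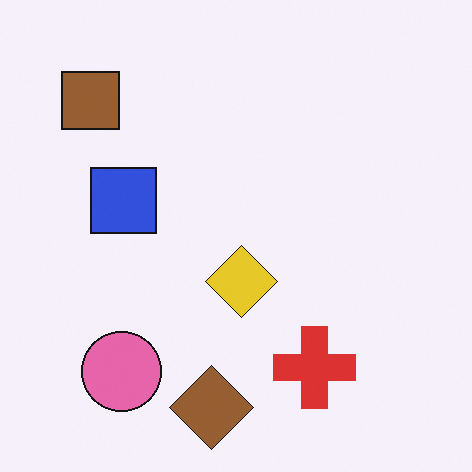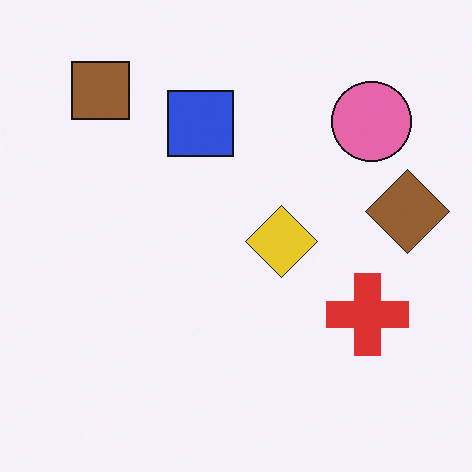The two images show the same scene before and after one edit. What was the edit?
It was transposed (reflected across the top-left ↔ bottom-right diagonal).

Shapes have swapped their row and column positions — what was in the top-right is now in the bottom-left — a diagonal reflection.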